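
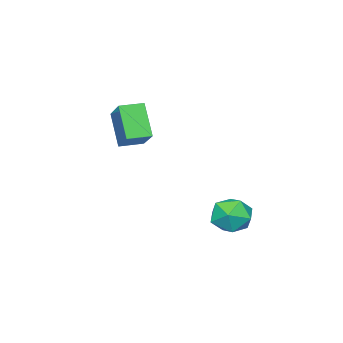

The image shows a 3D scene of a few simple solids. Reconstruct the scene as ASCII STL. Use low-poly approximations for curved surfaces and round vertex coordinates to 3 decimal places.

solid 
facet normal -0.288 -0.490 0.823
outer loop
vertex 4.52 -3.442 1.57
vertex 3.686 -2.892 1.606
vertex 3.759 -4.537 0.651
endloop
endfacet
facet normal 0.834 -0.550 -0.036
outer loop
vertex 4.234 -3.728 -0.706
vertex 4.52 -3.442 1.57
vertex 3.759 -4.537 0.651
endloop
endfacet
facet normal -0.288 -0.490 0.823
outer loop
vertex 3.759 -4.537 0.651
vertex 3.686 -2.892 1.606
vertex 2.925 -3.987 0.687
endloop
endfacet
facet normal -0.470 -0.676 -0.568
outer loop
vertex 2.925 -3.987 0.687
vertex 4.234 -3.728 -0.706
vertex 3.759 -4.537 0.651
endloop
endfacet
facet normal 0.470 0.676 0.568
outer loop
vertex 4.52 -3.442 1.57
vertex 4.161 -2.083 0.249
vertex 3.686 -2.892 1.606
endloop
endfacet
facet normal 0.834 -0.550 -0.036
outer loop
vertex 4.995 -2.633 0.213
vertex 4.52 -3.442 1.57
vertex 4.234 -3.728 -0.706
endloop
endfacet
facet normal 0.470 0.676 0.568
outer loop
vertex 4.995 -2.633 0.213
vertex 4.161 -2.083 0.249
vertex 4.52 -3.442 1.57
endloop
endfacet
facet normal -0.834 0.550 0.036
outer loop
vertex 3.686 -2.892 1.606
vertex 4.161 -2.083 0.249
vertex 2.925 -3.987 0.687
endloop
endfacet
facet normal -0.470 -0.676 -0.568
outer loop
vertex 3.4 -3.178 -0.67
vertex 4.234 -3.728 -0.706
vertex 2.925 -3.987 0.687
endloop
endfacet
facet normal -0.834 0.550 0.036
outer loop
vertex 2.925 -3.987 0.687
vertex 4.161 -2.083 0.249
vertex 3.4 -3.178 -0.67
endloop
endfacet
facet normal 0.288 0.490 -0.823
outer loop
vertex 3.4 -3.178 -0.67
vertex 4.995 -2.633 0.213
vertex 4.234 -3.728 -0.706
endloop
endfacet
facet normal 0.288 0.490 -0.823
outer loop
vertex 4.161 -2.083 0.249
vertex 4.995 -2.633 0.213
vertex 3.4 -3.178 -0.67
endloop
endfacet
facet normal 0.261 0.750 0.608
outer loop
vertex 2.318 1.145 -3.773
vertex 2.23 0.57 -3.027
vertex 3.061 0.643 -3.473
endloop
endfacet
facet normal 0.568 0.822 -0.031
outer loop
vertex 2.318 1.145 -3.773
vertex 3.061 0.643 -3.473
vertex 2.89 0.726 -4.4
endloop
endfacet
facet normal 0.052 0.851 -0.522
outer loop
vertex 2.318 1.145 -3.773
vertex 2.89 0.726 -4.4
vertex 1.952 0.705 -4.527
endloop
endfacet
facet normal -0.576 0.796 -0.185
outer loop
vertex 2.318 1.145 -3.773
vertex 1.952 0.705 -4.527
vertex 1.545 0.608 -3.679
endloop
endfacet
facet normal -0.447 0.733 0.512
outer loop
vertex 2.318 1.145 -3.773
vertex 1.545 0.608 -3.679
vertex 2.23 0.57 -3.027
endloop
endfacet
facet normal 0.959 0.238 -0.156
outer loop
vertex 2.89 0.726 -4.4
vertex 3.061 0.643 -3.473
vertex 3.155 -0.108 -4.041
endloop
endfacet
facet normal 0.461 0.120 0.879
outer loop
vertex 3.061 0.643 -3.473
vertex 2.23 0.57 -3.027
vertex 2.748 -0.205 -3.193
endloop
endfacet
facet normal -0.684 0.094 0.724
outer loop
vertex 2.23 0.57 -3.027
vertex 1.545 0.608 -3.679
vertex 1.81 -0.226 -3.32
endloop
endfacet
facet normal -0.893 0.195 -0.406
outer loop
vertex 1.545 0.608 -3.679
vertex 1.952 0.705 -4.527
vertex 1.639 -0.143 -4.247
endloop
endfacet
facet normal 0.122 0.285 -0.951
outer loop
vertex 1.952 0.705 -4.527
vertex 2.89 0.726 -4.4
vertex 2.47 -0.07 -4.693
endloop
endfacet
facet normal 0.576 -0.796 0.185
outer loop
vertex 2.382 -0.645 -3.947
vertex 3.155 -0.108 -4.041
vertex 2.748 -0.205 -3.193
endloop
endfacet
facet normal -0.052 -0.851 0.522
outer loop
vertex 2.382 -0.645 -3.947
vertex 2.748 -0.205 -3.193
vertex 1.81 -0.226 -3.32
endloop
endfacet
facet normal -0.568 -0.822 0.031
outer loop
vertex 2.382 -0.645 -3.947
vertex 1.81 -0.226 -3.32
vertex 1.639 -0.143 -4.247
endloop
endfacet
facet normal -0.261 -0.750 -0.608
outer loop
vertex 2.382 -0.645 -3.947
vertex 1.639 -0.143 -4.247
vertex 2.47 -0.07 -4.693
endloop
endfacet
facet normal 0.447 -0.733 -0.512
outer loop
vertex 2.382 -0.645 -3.947
vertex 2.47 -0.07 -4.693
vertex 3.155 -0.108 -4.041
endloop
endfacet
facet normal 0.893 -0.195 0.406
outer loop
vertex 2.748 -0.205 -3.193
vertex 3.155 -0.108 -4.041
vertex 3.061 0.643 -3.473
endloop
endfacet
facet normal -0.122 -0.285 0.951
outer loop
vertex 1.81 -0.226 -3.32
vertex 2.748 -0.205 -3.193
vertex 2.23 0.57 -3.027
endloop
endfacet
facet normal -0.959 -0.238 0.156
outer loop
vertex 1.639 -0.143 -4.247
vertex 1.81 -0.226 -3.32
vertex 1.545 0.608 -3.679
endloop
endfacet
facet normal -0.461 -0.120 -0.879
outer loop
vertex 2.47 -0.07 -4.693
vertex 1.639 -0.143 -4.247
vertex 1.952 0.705 -4.527
endloop
endfacet
facet normal 0.684 -0.094 -0.724
outer loop
vertex 3.155 -0.108 -4.041
vertex 2.47 -0.07 -4.693
vertex 2.89 0.726 -4.4
endloop
endfacet

endsolid


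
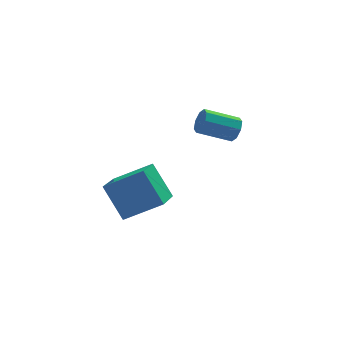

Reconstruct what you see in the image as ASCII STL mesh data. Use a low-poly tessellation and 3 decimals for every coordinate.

solid 
facet normal -0.318 0.542 0.778
outer loop
vertex -2.173 -4.435 -1.202
vertex -1.261 -2.637 -2.082
vertex -4.014 -4.014 -2.249
endloop
endfacet
facet normal -0.414 -0.817 0.400
outer loop
vertex -3.339 -5.163 -3.898
vertex -2.173 -4.435 -1.202
vertex -4.014 -4.014 -2.249
endloop
endfacet
facet normal -0.318 0.542 0.778
outer loop
vertex -4.014 -4.014 -2.249
vertex -1.261 -2.637 -2.082
vertex -3.102 -2.216 -3.129
endloop
endfacet
facet normal -0.853 0.195 -0.485
outer loop
vertex -3.102 -2.216 -3.129
vertex -3.339 -5.163 -3.898
vertex -4.014 -4.014 -2.249
endloop
endfacet
facet normal 0.853 -0.195 0.485
outer loop
vertex -2.173 -4.435 -1.202
vertex -0.586 -3.786 -3.731
vertex -1.261 -2.637 -2.082
endloop
endfacet
facet normal -0.414 -0.817 0.400
outer loop
vertex -1.498 -5.584 -2.851
vertex -2.173 -4.435 -1.202
vertex -3.339 -5.163 -3.898
endloop
endfacet
facet normal 0.853 -0.195 0.485
outer loop
vertex -1.498 -5.584 -2.851
vertex -0.586 -3.786 -3.731
vertex -2.173 -4.435 -1.202
endloop
endfacet
facet normal 0.414 0.817 -0.400
outer loop
vertex -1.261 -2.637 -2.082
vertex -0.586 -3.786 -3.731
vertex -3.102 -2.216 -3.129
endloop
endfacet
facet normal -0.853 0.195 -0.485
outer loop
vertex -2.427 -3.365 -4.778
vertex -3.339 -5.163 -3.898
vertex -3.102 -2.216 -3.129
endloop
endfacet
facet normal 0.414 0.817 -0.400
outer loop
vertex -3.102 -2.216 -3.129
vertex -0.586 -3.786 -3.731
vertex -2.427 -3.365 -4.778
endloop
endfacet
facet normal 0.318 -0.542 -0.778
outer loop
vertex -2.427 -3.365 -4.778
vertex -1.498 -5.584 -2.851
vertex -3.339 -5.163 -3.898
endloop
endfacet
facet normal 0.318 -0.542 -0.778
outer loop
vertex -0.586 -3.786 -3.731
vertex -1.498 -5.584 -2.851
vertex -2.427 -3.365 -4.778
endloop
endfacet
facet normal 0.906 -0.143 -0.398
outer loop
vertex 4.048 0.691 -1.879
vertex 3.739 0.311 -2.447
vertex 3.908 1.031 -2.32
endloop
endfacet
facet normal 0.346 0.793 0.501
outer loop
vertex 4.048 0.691 -1.879
vertex 3.908 1.031 -2.32
vertex 2.291 0.969 -1.106
endloop
endfacet
facet normal 0.345 0.794 0.501
outer loop
vertex 2.291 0.969 -1.106
vertex 3.908 1.031 -2.32
vertex 2.151 1.308 -1.547
endloop
endfacet
facet normal -0.906 0.144 0.398
outer loop
vertex 2.291 0.969 -1.106
vertex 2.151 1.308 -1.547
vertex 1.981 0.589 -1.673
endloop
endfacet
facet normal 0.906 -0.142 -0.399
outer loop
vertex 3.908 1.031 -2.32
vertex 3.739 0.311 -2.447
vertex 3.668 0.949 -2.836
endloop
endfacet
facet normal 0.071 0.979 -0.189
outer loop
vertex 3.908 1.031 -2.32
vertex 3.668 0.949 -2.836
vertex 2.151 1.308 -1.547
endloop
endfacet
facet normal 0.071 0.979 -0.189
outer loop
vertex 2.151 1.308 -1.547
vertex 3.668 0.949 -2.836
vertex 1.911 1.226 -2.062
endloop
endfacet
facet normal -0.906 0.144 0.399
outer loop
vertex 2.151 1.308 -1.547
vertex 1.911 1.226 -2.062
vertex 1.981 0.589 -1.673
endloop
endfacet
facet normal 0.906 -0.142 -0.399
outer loop
vertex 3.668 0.949 -2.836
vertex 3.739 0.311 -2.447
vertex 3.47 0.493 -3.123
endloop
endfacet
facet normal -0.246 0.590 -0.769
outer loop
vertex 3.668 0.949 -2.836
vertex 3.47 0.493 -3.123
vertex 1.911 1.226 -2.062
endloop
endfacet
facet normal -0.245 0.592 -0.768
outer loop
vertex 1.911 1.226 -2.062
vertex 3.47 0.493 -3.123
vertex 1.712 0.771 -2.349
endloop
endfacet
facet normal -0.905 0.144 0.399
outer loop
vertex 1.911 1.226 -2.062
vertex 1.712 0.771 -2.349
vertex 1.981 0.589 -1.673
endloop
endfacet
facet normal 0.906 -0.143 -0.399
outer loop
vertex 3.47 0.493 -3.123
vertex 3.739 0.311 -2.447
vertex 3.429 -0.069 -3.014
endloop
endfacet
facet normal -0.418 -0.144 -0.897
outer loop
vertex 3.47 0.493 -3.123
vertex 3.429 -0.069 -3.014
vertex 1.712 0.771 -2.349
endloop
endfacet
facet normal -0.417 -0.143 -0.897
outer loop
vertex 1.712 0.771 -2.349
vertex 3.429 -0.069 -3.014
vertex 1.672 0.209 -2.241
endloop
endfacet
facet normal -0.906 0.141 0.399
outer loop
vertex 1.712 0.771 -2.349
vertex 1.672 0.209 -2.241
vertex 1.981 0.589 -1.673
endloop
endfacet
facet normal 0.906 -0.144 -0.398
outer loop
vertex 3.429 -0.069 -3.014
vertex 3.739 0.311 -2.447
vertex 3.569 -0.408 -2.573
endloop
endfacet
facet normal -0.346 -0.794 -0.500
outer loop
vertex 3.429 -0.069 -3.014
vertex 3.569 -0.408 -2.573
vertex 1.672 0.209 -2.241
endloop
endfacet
facet normal -0.346 -0.793 -0.502
outer loop
vertex 1.672 0.209 -2.241
vertex 3.569 -0.408 -2.573
vertex 1.812 -0.131 -1.8
endloop
endfacet
facet normal -0.906 0.143 0.398
outer loop
vertex 1.672 0.209 -2.241
vertex 1.812 -0.131 -1.8
vertex 1.981 0.589 -1.673
endloop
endfacet
facet normal 0.906 -0.144 -0.399
outer loop
vertex 3.569 -0.408 -2.573
vertex 3.739 0.311 -2.447
vertex 3.809 -0.326 -2.058
endloop
endfacet
facet normal -0.071 -0.979 0.189
outer loop
vertex 3.569 -0.408 -2.573
vertex 3.809 -0.326 -2.058
vertex 1.812 -0.131 -1.8
endloop
endfacet
facet normal -0.071 -0.979 0.189
outer loop
vertex 1.812 -0.131 -1.8
vertex 3.809 -0.326 -2.058
vertex 2.052 -0.049 -1.284
endloop
endfacet
facet normal -0.906 0.142 0.399
outer loop
vertex 1.812 -0.131 -1.8
vertex 2.052 -0.049 -1.284
vertex 1.981 0.589 -1.673
endloop
endfacet
facet normal 0.905 -0.144 -0.399
outer loop
vertex 3.809 -0.326 -2.058
vertex 3.739 0.311 -2.447
vertex 4.008 0.129 -1.771
endloop
endfacet
facet normal 0.245 -0.592 0.768
outer loop
vertex 3.809 -0.326 -2.058
vertex 4.008 0.129 -1.771
vertex 2.052 -0.049 -1.284
endloop
endfacet
facet normal 0.245 -0.590 0.769
outer loop
vertex 2.052 -0.049 -1.284
vertex 4.008 0.129 -1.771
vertex 2.25 0.407 -0.997
endloop
endfacet
facet normal -0.906 0.142 0.399
outer loop
vertex 2.052 -0.049 -1.284
vertex 2.25 0.407 -0.997
vertex 1.981 0.589 -1.673
endloop
endfacet
facet normal 0.906 -0.141 -0.399
outer loop
vertex 4.008 0.129 -1.771
vertex 3.739 0.311 -2.447
vertex 4.048 0.691 -1.879
endloop
endfacet
facet normal 0.418 0.143 0.897
outer loop
vertex 4.008 0.129 -1.771
vertex 4.048 0.691 -1.879
vertex 2.25 0.407 -0.997
endloop
endfacet
facet normal 0.417 0.144 0.897
outer loop
vertex 2.25 0.407 -0.997
vertex 4.048 0.691 -1.879
vertex 2.291 0.969 -1.106
endloop
endfacet
facet normal -0.906 0.143 0.399
outer loop
vertex 2.25 0.407 -0.997
vertex 2.291 0.969 -1.106
vertex 1.981 0.589 -1.673
endloop
endfacet

endsolid


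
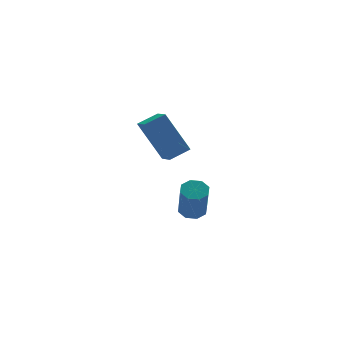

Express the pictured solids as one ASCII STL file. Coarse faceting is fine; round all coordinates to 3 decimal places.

solid 
facet normal -0.910 -0.184 -0.372
outer loop
vertex -2.81 -1.606 4.405
vertex -2.864 -0.737 4.108
vertex -1.923 -2.194 2.525
endloop
endfacet
facet normal 0.059 -0.945 0.323
outer loop
vertex -0.976 -2.003 2.912
vertex -2.81 -1.606 4.405
vertex -1.923 -2.194 2.525
endloop
endfacet
facet normal -0.910 -0.183 -0.372
outer loop
vertex -1.923 -2.194 2.525
vertex -2.864 -0.737 4.108
vertex -1.977 -1.324 2.228
endloop
endfacet
facet normal 0.411 -0.272 -0.870
outer loop
vertex -1.977 -1.324 2.228
vertex -0.976 -2.003 2.912
vertex -1.923 -2.194 2.525
endloop
endfacet
facet normal -0.411 0.272 0.870
outer loop
vertex -2.81 -1.606 4.405
vertex -1.917 -0.546 4.495
vertex -2.864 -0.737 4.108
endloop
endfacet
facet normal 0.058 -0.945 0.322
outer loop
vertex -1.863 -1.416 4.792
vertex -2.81 -1.606 4.405
vertex -0.976 -2.003 2.912
endloop
endfacet
facet normal -0.410 0.272 0.871
outer loop
vertex -1.863 -1.416 4.792
vertex -1.917 -0.546 4.495
vertex -2.81 -1.606 4.405
endloop
endfacet
facet normal -0.059 0.945 -0.323
outer loop
vertex -2.864 -0.737 4.108
vertex -1.917 -0.546 4.495
vertex -1.977 -1.324 2.228
endloop
endfacet
facet normal 0.410 -0.272 -0.870
outer loop
vertex -1.03 -1.134 2.615
vertex -0.976 -2.003 2.912
vertex -1.977 -1.324 2.228
endloop
endfacet
facet normal -0.058 0.945 -0.323
outer loop
vertex -1.977 -1.324 2.228
vertex -1.917 -0.546 4.495
vertex -1.03 -1.134 2.615
endloop
endfacet
facet normal 0.910 0.184 0.372
outer loop
vertex -1.03 -1.134 2.615
vertex -1.863 -1.416 4.792
vertex -0.976 -2.003 2.912
endloop
endfacet
facet normal 0.910 0.183 0.372
outer loop
vertex -1.917 -0.546 4.495
vertex -1.863 -1.416 4.792
vertex -1.03 -1.134 2.615
endloop
endfacet
facet normal 0.112 0.485 -0.868
outer loop
vertex 0.633 0.531 -1.861
vertex -0.013 0.557 -1.93
vertex 0.436 0.94 -1.658
endloop
endfacet
facet normal 0.911 0.298 0.285
outer loop
vertex 0.633 0.531 -1.861
vertex 0.436 0.94 -1.658
vertex 0.419 -0.384 -0.221
endloop
endfacet
facet normal 0.911 0.297 0.285
outer loop
vertex 0.419 -0.384 -0.221
vertex 0.436 0.94 -1.658
vertex 0.222 0.026 -0.018
endloop
endfacet
facet normal -0.113 -0.484 0.868
outer loop
vertex 0.419 -0.384 -0.221
vertex 0.222 0.026 -0.018
vertex -0.227 -0.357 -0.29
endloop
endfacet
facet normal 0.114 0.483 -0.868
outer loop
vertex 0.436 0.94 -1.658
vertex -0.013 0.557 -1.93
vertex -0.024 1.126 -1.615
endloop
endfacet
facet normal 0.366 0.792 0.489
outer loop
vertex 0.436 0.94 -1.658
vertex -0.024 1.126 -1.615
vertex 0.222 0.026 -0.018
endloop
endfacet
facet normal 0.365 0.792 0.489
outer loop
vertex 0.222 0.026 -0.018
vertex -0.024 1.126 -1.615
vertex -0.238 0.211 0.026
endloop
endfacet
facet normal -0.112 -0.485 0.867
outer loop
vertex 0.222 0.026 -0.018
vertex -0.238 0.211 0.026
vertex -0.227 -0.357 -0.29
endloop
endfacet
facet normal 0.113 0.483 -0.868
outer loop
vertex -0.024 1.126 -1.615
vertex -0.013 0.557 -1.93
vertex -0.477 0.978 -1.756
endloop
endfacet
facet normal -0.396 0.823 0.407
outer loop
vertex -0.024 1.126 -1.615
vertex -0.477 0.978 -1.756
vertex -0.238 0.211 0.026
endloop
endfacet
facet normal -0.396 0.823 0.407
outer loop
vertex -0.238 0.211 0.026
vertex -0.477 0.978 -1.756
vertex -0.691 0.063 -0.116
endloop
endfacet
facet normal -0.114 -0.485 0.867
outer loop
vertex -0.238 0.211 0.026
vertex -0.691 0.063 -0.116
vertex -0.227 -0.357 -0.29
endloop
endfacet
facet normal 0.113 0.483 -0.868
outer loop
vertex -0.477 0.978 -1.756
vertex -0.013 0.557 -1.93
vertex -0.659 0.584 -1.999
endloop
endfacet
facet normal -0.924 0.373 0.087
outer loop
vertex -0.477 0.978 -1.756
vertex -0.659 0.584 -1.999
vertex -0.691 0.063 -0.116
endloop
endfacet
facet normal -0.924 0.373 0.087
outer loop
vertex -0.691 0.063 -0.116
vertex -0.659 0.584 -1.999
vertex -0.873 -0.331 -0.359
endloop
endfacet
facet normal -0.112 -0.484 0.868
outer loop
vertex -0.691 0.063 -0.116
vertex -0.873 -0.331 -0.359
vertex -0.227 -0.357 -0.29
endloop
endfacet
facet normal 0.113 0.484 -0.868
outer loop
vertex -0.659 0.584 -1.999
vertex -0.013 0.557 -1.93
vertex -0.462 0.174 -2.202
endloop
endfacet
facet normal -0.911 -0.297 -0.285
outer loop
vertex -0.659 0.584 -1.999
vertex -0.462 0.174 -2.202
vertex -0.873 -0.331 -0.359
endloop
endfacet
facet normal -0.911 -0.298 -0.285
outer loop
vertex -0.873 -0.331 -0.359
vertex -0.462 0.174 -2.202
vertex -0.676 -0.74 -0.562
endloop
endfacet
facet normal -0.112 -0.485 0.868
outer loop
vertex -0.873 -0.331 -0.359
vertex -0.676 -0.74 -0.562
vertex -0.227 -0.357 -0.29
endloop
endfacet
facet normal 0.112 0.485 -0.867
outer loop
vertex -0.462 0.174 -2.202
vertex -0.013 0.557 -1.93
vertex -0.002 -0.011 -2.246
endloop
endfacet
facet normal -0.365 -0.792 -0.489
outer loop
vertex -0.462 0.174 -2.202
vertex -0.002 -0.011 -2.246
vertex -0.676 -0.74 -0.562
endloop
endfacet
facet normal -0.366 -0.792 -0.489
outer loop
vertex -0.676 -0.74 -0.562
vertex -0.002 -0.011 -2.246
vertex -0.216 -0.926 -0.605
endloop
endfacet
facet normal -0.114 -0.483 0.868
outer loop
vertex -0.676 -0.74 -0.562
vertex -0.216 -0.926 -0.605
vertex -0.227 -0.357 -0.29
endloop
endfacet
facet normal 0.114 0.485 -0.867
outer loop
vertex -0.002 -0.011 -2.246
vertex -0.013 0.557 -1.93
vertex 0.451 0.137 -2.104
endloop
endfacet
facet normal 0.396 -0.823 -0.407
outer loop
vertex -0.002 -0.011 -2.246
vertex 0.451 0.137 -2.104
vertex -0.216 -0.926 -0.605
endloop
endfacet
facet normal 0.396 -0.823 -0.408
outer loop
vertex -0.216 -0.926 -0.605
vertex 0.451 0.137 -2.104
vertex 0.237 -0.778 -0.464
endloop
endfacet
facet normal -0.113 -0.483 0.868
outer loop
vertex -0.216 -0.926 -0.605
vertex 0.237 -0.778 -0.464
vertex -0.227 -0.357 -0.29
endloop
endfacet
facet normal 0.112 0.484 -0.868
outer loop
vertex 0.451 0.137 -2.104
vertex -0.013 0.557 -1.93
vertex 0.633 0.531 -1.861
endloop
endfacet
facet normal 0.924 -0.373 -0.087
outer loop
vertex 0.451 0.137 -2.104
vertex 0.633 0.531 -1.861
vertex 0.237 -0.778 -0.464
endloop
endfacet
facet normal 0.924 -0.373 -0.087
outer loop
vertex 0.237 -0.778 -0.464
vertex 0.633 0.531 -1.861
vertex 0.419 -0.384 -0.221
endloop
endfacet
facet normal -0.113 -0.483 0.868
outer loop
vertex 0.237 -0.778 -0.464
vertex 0.419 -0.384 -0.221
vertex -0.227 -0.357 -0.29
endloop
endfacet

endsolid


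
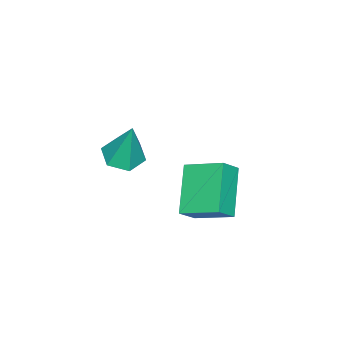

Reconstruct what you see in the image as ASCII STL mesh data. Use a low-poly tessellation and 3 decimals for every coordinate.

solid 
facet normal -0.080 -0.252 -0.964
outer loop
vertex 3.851 -2.397 1.248
vertex 3.03 -2.223 1.271
vertex 3.581 -1.622 1.068
endloop
endfacet
facet normal 0.914 0.361 0.183
outer loop
vertex 3.851 -2.397 1.248
vertex 3.581 -1.622 1.068
vertex 3.19 -1.717 3.209
endloop
endfacet
facet normal -0.080 -0.252 -0.964
outer loop
vertex 3.581 -1.622 1.068
vertex 3.03 -2.223 1.271
vertex 2.759 -1.448 1.091
endloop
endfacet
facet normal 0.209 0.975 0.081
outer loop
vertex 3.581 -1.622 1.068
vertex 2.759 -1.448 1.091
vertex 3.19 -1.717 3.209
endloop
endfacet
facet normal -0.079 -0.252 -0.965
outer loop
vertex 2.759 -1.448 1.091
vertex 3.03 -2.223 1.271
vertex 2.208 -2.049 1.293
endloop
endfacet
facet normal -0.679 0.698 0.227
outer loop
vertex 2.759 -1.448 1.091
vertex 2.208 -2.049 1.293
vertex 3.19 -1.717 3.209
endloop
endfacet
facet normal -0.079 -0.252 -0.965
outer loop
vertex 2.208 -2.049 1.293
vertex 3.03 -2.223 1.271
vertex 2.478 -2.824 1.473
endloop
endfacet
facet normal -0.860 -0.190 0.474
outer loop
vertex 2.208 -2.049 1.293
vertex 2.478 -2.824 1.473
vertex 3.19 -1.717 3.209
endloop
endfacet
facet normal -0.079 -0.252 -0.965
outer loop
vertex 2.478 -2.824 1.473
vertex 3.03 -2.223 1.271
vertex 3.3 -2.998 1.451
endloop
endfacet
facet normal -0.155 -0.803 0.575
outer loop
vertex 2.478 -2.824 1.473
vertex 3.3 -2.998 1.451
vertex 3.19 -1.717 3.209
endloop
endfacet
facet normal -0.080 -0.252 -0.964
outer loop
vertex 3.3 -2.998 1.451
vertex 3.03 -2.223 1.271
vertex 3.851 -2.397 1.248
endloop
endfacet
facet normal 0.733 -0.527 0.430
outer loop
vertex 3.3 -2.998 1.451
vertex 3.851 -2.397 1.248
vertex 3.19 -1.717 3.209
endloop
endfacet
facet normal -0.629 0.285 -0.723
outer loop
vertex -0.257 0.678 -0.946
vertex 1.382 1.446 -2.07
vertex -0.064 -0.876 -1.727
endloop
endfacet
facet normal -0.769 -0.361 0.528
outer loop
vertex 0.578 -1.166 -0.99
vertex -0.257 0.678 -0.946
vertex -0.064 -0.876 -1.727
endloop
endfacet
facet normal -0.629 0.285 -0.723
outer loop
vertex -0.064 -0.876 -1.727
vertex 1.382 1.446 -2.07
vertex 1.575 -0.108 -2.851
endloop
endfacet
facet normal 0.111 -0.888 -0.446
outer loop
vertex 1.575 -0.108 -2.851
vertex 0.578 -1.166 -0.99
vertex -0.064 -0.876 -1.727
endloop
endfacet
facet normal -0.111 0.888 0.446
outer loop
vertex -0.257 0.678 -0.946
vertex 2.024 1.156 -1.333
vertex 1.382 1.446 -2.07
endloop
endfacet
facet normal -0.769 -0.361 0.528
outer loop
vertex 0.385 0.388 -0.209
vertex -0.257 0.678 -0.946
vertex 0.578 -1.166 -0.99
endloop
endfacet
facet normal -0.111 0.888 0.446
outer loop
vertex 0.385 0.388 -0.209
vertex 2.024 1.156 -1.333
vertex -0.257 0.678 -0.946
endloop
endfacet
facet normal 0.769 0.361 -0.528
outer loop
vertex 1.382 1.446 -2.07
vertex 2.024 1.156 -1.333
vertex 1.575 -0.108 -2.851
endloop
endfacet
facet normal 0.111 -0.888 -0.446
outer loop
vertex 2.217 -0.398 -2.114
vertex 0.578 -1.166 -0.99
vertex 1.575 -0.108 -2.851
endloop
endfacet
facet normal 0.769 0.361 -0.528
outer loop
vertex 1.575 -0.108 -2.851
vertex 2.024 1.156 -1.333
vertex 2.217 -0.398 -2.114
endloop
endfacet
facet normal 0.629 -0.285 0.723
outer loop
vertex 2.217 -0.398 -2.114
vertex 0.385 0.388 -0.209
vertex 0.578 -1.166 -0.99
endloop
endfacet
facet normal 0.629 -0.285 0.723
outer loop
vertex 2.024 1.156 -1.333
vertex 0.385 0.388 -0.209
vertex 2.217 -0.398 -2.114
endloop
endfacet

endsolid


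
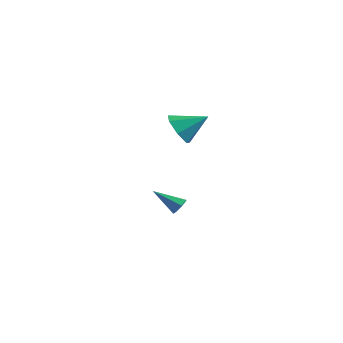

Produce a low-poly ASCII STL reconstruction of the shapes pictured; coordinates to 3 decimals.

solid 
facet normal -0.668 -0.530 -0.523
outer loop
vertex 2.585 -0.076 2.35
vertex 2.252 -0.46 3.165
vertex 1.965 0.34 2.72
endloop
endfacet
facet normal 0.348 0.857 -0.380
outer loop
vertex 2.585 -0.076 2.35
vertex 1.965 0.34 2.72
vertex 3.288 0.36 3.975
endloop
endfacet
facet normal -0.668 -0.530 -0.522
outer loop
vertex 1.965 0.34 2.72
vertex 2.252 -0.46 3.165
vertex 1.562 0.154 3.425
endloop
endfacet
facet normal -0.167 0.973 0.161
outer loop
vertex 1.965 0.34 2.72
vertex 1.562 0.154 3.425
vertex 3.288 0.36 3.975
endloop
endfacet
facet normal -0.668 -0.529 -0.523
outer loop
vertex 1.562 0.154 3.425
vertex 2.252 -0.46 3.165
vertex 1.678 -0.495 3.934
endloop
endfacet
facet normal -0.312 0.551 0.774
outer loop
vertex 1.562 0.154 3.425
vertex 1.678 -0.495 3.934
vertex 3.288 0.36 3.975
endloop
endfacet
facet normal -0.668 -0.530 -0.523
outer loop
vertex 1.678 -0.495 3.934
vertex 2.252 -0.46 3.165
vertex 2.227 -1.118 3.864
endloop
endfacet
facet normal 0.023 -0.091 0.996
outer loop
vertex 1.678 -0.495 3.934
vertex 2.227 -1.118 3.864
vertex 3.288 0.36 3.975
endloop
endfacet
facet normal -0.669 -0.529 -0.522
outer loop
vertex 2.227 -1.118 3.864
vertex 2.252 -0.46 3.165
vertex 2.794 -1.246 3.268
endloop
endfacet
facet normal 0.587 -0.471 0.659
outer loop
vertex 2.227 -1.118 3.864
vertex 2.794 -1.246 3.268
vertex 3.288 0.36 3.975
endloop
endfacet
facet normal -0.668 -0.529 -0.523
outer loop
vertex 2.794 -1.246 3.268
vertex 2.252 -0.46 3.165
vertex 2.954 -0.782 2.594
endloop
endfacet
facet normal 0.953 -0.301 0.019
outer loop
vertex 2.794 -1.246 3.268
vertex 2.954 -0.782 2.594
vertex 3.288 0.36 3.975
endloop
endfacet
facet normal -0.668 -0.530 -0.523
outer loop
vertex 2.954 -0.782 2.594
vertex 2.252 -0.46 3.165
vertex 2.585 -0.076 2.35
endloop
endfacet
facet normal 0.848 0.289 -0.444
outer loop
vertex 2.954 -0.782 2.594
vertex 2.585 -0.076 2.35
vertex 3.288 0.36 3.975
endloop
endfacet
facet normal 0.722 0.383 -0.577
outer loop
vertex 0.045 2.975 -2.929
vertex -0.255 2.879 -3.368
vertex -0.243 3.322 -3.059
endloop
endfacet
facet normal 0.100 0.421 0.902
outer loop
vertex 0.045 2.975 -2.929
vertex -0.243 3.322 -3.059
vertex -1.425 2.261 -2.432
endloop
endfacet
facet normal 0.721 0.383 -0.578
outer loop
vertex -0.243 3.322 -3.059
vertex -0.255 2.879 -3.368
vertex -0.54 3.335 -3.421
endloop
endfacet
facet normal -0.475 0.775 0.417
outer loop
vertex -0.243 3.322 -3.059
vertex -0.54 3.335 -3.421
vertex -1.425 2.261 -2.432
endloop
endfacet
facet normal 0.721 0.384 -0.577
outer loop
vertex -0.54 3.335 -3.421
vertex -0.255 2.879 -3.368
vertex -0.622 3.005 -3.743
endloop
endfacet
facet normal -0.849 0.462 -0.258
outer loop
vertex -0.54 3.335 -3.421
vertex -0.622 3.005 -3.743
vertex -1.425 2.261 -2.432
endloop
endfacet
facet normal 0.722 0.381 -0.578
outer loop
vertex -0.622 3.005 -3.743
vertex -0.255 2.879 -3.368
vertex -0.429 2.58 -3.782
endloop
endfacet
facet normal -0.740 -0.280 -0.612
outer loop
vertex -0.622 3.005 -3.743
vertex -0.429 2.58 -3.782
vertex -1.425 2.261 -2.432
endloop
endfacet
facet normal 0.722 0.380 -0.578
outer loop
vertex -0.429 2.58 -3.782
vertex -0.255 2.879 -3.368
vertex -0.105 2.38 -3.509
endloop
endfacet
facet normal -0.231 -0.895 -0.382
outer loop
vertex -0.429 2.58 -3.782
vertex -0.105 2.38 -3.509
vertex -1.425 2.261 -2.432
endloop
endfacet
facet normal 0.723 0.380 -0.577
outer loop
vertex -0.105 2.38 -3.509
vertex -0.255 2.879 -3.368
vertex 0.106 2.556 -3.129
endloop
endfacet
facet normal 0.296 -0.919 0.261
outer loop
vertex -0.105 2.38 -3.509
vertex 0.106 2.556 -3.129
vertex -1.425 2.261 -2.432
endloop
endfacet
facet normal 0.723 0.381 -0.577
outer loop
vertex 0.106 2.556 -3.129
vertex -0.255 2.879 -3.368
vertex 0.045 2.975 -2.929
endloop
endfacet
facet normal 0.443 -0.333 0.832
outer loop
vertex 0.106 2.556 -3.129
vertex 0.045 2.975 -2.929
vertex -1.425 2.261 -2.432
endloop
endfacet

endsolid


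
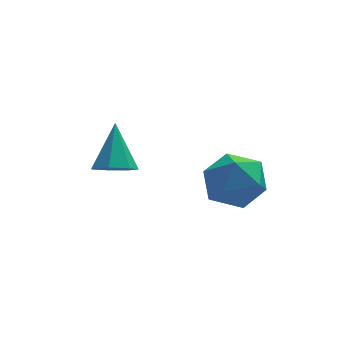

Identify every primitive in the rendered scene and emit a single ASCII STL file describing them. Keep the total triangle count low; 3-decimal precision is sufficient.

solid 
facet normal -0.111 -0.607 -0.787
outer loop
vertex -1.803 0.836 -0.236
vertex -2.239 1.367 -0.584
vertex -1.475 1.274 -0.62
endloop
endfacet
facet normal 0.846 -0.200 0.495
outer loop
vertex -1.803 0.836 -0.236
vertex -1.475 1.274 -0.62
vertex -2.041 2.453 0.824
endloop
endfacet
facet normal -0.111 -0.607 -0.787
outer loop
vertex -1.475 1.274 -0.62
vertex -2.239 1.367 -0.584
vertex -1.723 1.782 -0.977
endloop
endfacet
facet normal 0.900 0.437 -0.004
outer loop
vertex -1.475 1.274 -0.62
vertex -1.723 1.782 -0.977
vertex -2.041 2.453 0.824
endloop
endfacet
facet normal -0.111 -0.607 -0.787
outer loop
vertex -1.723 1.782 -0.977
vertex -2.239 1.367 -0.584
vertex -2.359 1.977 -1.038
endloop
endfacet
facet normal 0.306 0.909 -0.285
outer loop
vertex -1.723 1.782 -0.977
vertex -2.359 1.977 -1.038
vertex -2.041 2.453 0.824
endloop
endfacet
facet normal -0.110 -0.607 -0.787
outer loop
vertex -2.359 1.977 -1.038
vertex -2.239 1.367 -0.584
vertex -2.905 1.713 -0.758
endloop
endfacet
facet normal -0.487 0.862 -0.137
outer loop
vertex -2.359 1.977 -1.038
vertex -2.905 1.713 -0.758
vertex -2.041 2.453 0.824
endloop
endfacet
facet normal -0.110 -0.607 -0.787
outer loop
vertex -2.905 1.713 -0.758
vertex -2.239 1.367 -0.584
vertex -2.949 1.188 -0.347
endloop
endfacet
facet normal -0.885 0.331 0.328
outer loop
vertex -2.905 1.713 -0.758
vertex -2.949 1.188 -0.347
vertex -2.041 2.453 0.824
endloop
endfacet
facet normal -0.110 -0.607 -0.787
outer loop
vertex -2.949 1.188 -0.347
vertex -2.239 1.367 -0.584
vertex -2.459 0.798 -0.115
endloop
endfacet
facet normal -0.585 -0.283 0.760
outer loop
vertex -2.949 1.188 -0.347
vertex -2.459 0.798 -0.115
vertex -2.041 2.453 0.824
endloop
endfacet
facet normal -0.110 -0.606 -0.787
outer loop
vertex -2.459 0.798 -0.115
vertex -2.239 1.367 -0.584
vertex -1.803 0.836 -0.236
endloop
endfacet
facet normal 0.184 -0.520 0.834
outer loop
vertex -2.459 0.798 -0.115
vertex -1.803 0.836 -0.236
vertex -2.041 2.453 0.824
endloop
endfacet
facet normal -0.610 -0.437 0.661
outer loop
vertex 0.054 -1.661 1.105
vertex 0.481 -2.636 0.855
vertex 0.92 -2.036 1.657
endloop
endfacet
facet normal -0.451 0.229 0.863
outer loop
vertex 0.054 -1.661 1.105
vertex 0.92 -2.036 1.657
vertex 0.877 -0.986 1.356
endloop
endfacet
facet normal -0.656 0.673 0.342
outer loop
vertex 0.054 -1.661 1.105
vertex 0.877 -0.986 1.356
vertex 0.412 -0.936 0.367
endloop
endfacet
facet normal -0.942 0.281 -0.181
outer loop
vertex 0.054 -1.661 1.105
vertex 0.412 -0.936 0.367
vertex 0.167 -1.956 0.058
endloop
endfacet
facet normal -0.914 -0.404 0.015
outer loop
vertex 0.054 -1.661 1.105
vertex 0.167 -1.956 0.058
vertex 0.481 -2.636 0.855
endloop
endfacet
facet normal 0.258 0.276 0.926
outer loop
vertex 0.877 -0.986 1.356
vertex 0.92 -2.036 1.657
vertex 1.813 -1.544 1.262
endloop
endfacet
facet normal -0.001 -0.800 0.599
outer loop
vertex 0.92 -2.036 1.657
vertex 0.481 -2.636 0.855
vertex 1.568 -2.564 0.953
endloop
endfacet
facet normal -0.491 -0.749 -0.445
outer loop
vertex 0.481 -2.636 0.855
vertex 0.167 -1.956 0.058
vertex 1.103 -2.514 -0.036
endloop
endfacet
facet normal -0.536 0.360 -0.764
outer loop
vertex 0.167 -1.956 0.058
vertex 0.412 -0.936 0.367
vertex 1.06 -1.464 -0.337
endloop
endfacet
facet normal -0.073 0.994 0.085
outer loop
vertex 0.412 -0.936 0.367
vertex 0.877 -0.986 1.356
vertex 1.499 -0.864 0.465
endloop
endfacet
facet normal 0.942 -0.281 0.181
outer loop
vertex 1.926 -1.839 0.215
vertex 1.813 -1.544 1.262
vertex 1.568 -2.564 0.953
endloop
endfacet
facet normal 0.656 -0.673 -0.342
outer loop
vertex 1.926 -1.839 0.215
vertex 1.568 -2.564 0.953
vertex 1.103 -2.514 -0.036
endloop
endfacet
facet normal 0.451 -0.229 -0.863
outer loop
vertex 1.926 -1.839 0.215
vertex 1.103 -2.514 -0.036
vertex 1.06 -1.464 -0.337
endloop
endfacet
facet normal 0.610 0.437 -0.661
outer loop
vertex 1.926 -1.839 0.215
vertex 1.06 -1.464 -0.337
vertex 1.499 -0.864 0.465
endloop
endfacet
facet normal 0.914 0.404 -0.015
outer loop
vertex 1.926 -1.839 0.215
vertex 1.499 -0.864 0.465
vertex 1.813 -1.544 1.262
endloop
endfacet
facet normal 0.536 -0.360 0.764
outer loop
vertex 1.568 -2.564 0.953
vertex 1.813 -1.544 1.262
vertex 0.92 -2.036 1.657
endloop
endfacet
facet normal 0.073 -0.994 -0.085
outer loop
vertex 1.103 -2.514 -0.036
vertex 1.568 -2.564 0.953
vertex 0.481 -2.636 0.855
endloop
endfacet
facet normal -0.258 -0.276 -0.926
outer loop
vertex 1.06 -1.464 -0.337
vertex 1.103 -2.514 -0.036
vertex 0.167 -1.956 0.058
endloop
endfacet
facet normal 0.001 0.800 -0.599
outer loop
vertex 1.499 -0.864 0.465
vertex 1.06 -1.464 -0.337
vertex 0.412 -0.936 0.367
endloop
endfacet
facet normal 0.491 0.749 0.445
outer loop
vertex 1.813 -1.544 1.262
vertex 1.499 -0.864 0.465
vertex 0.877 -0.986 1.356
endloop
endfacet

endsolid


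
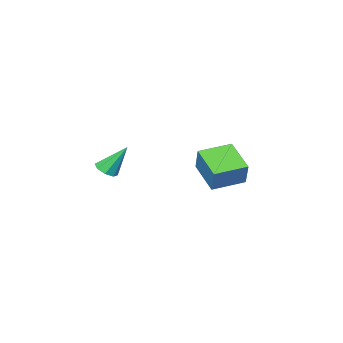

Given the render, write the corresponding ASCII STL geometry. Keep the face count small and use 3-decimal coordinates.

solid 
facet normal 0.400 -0.390 -0.830
outer loop
vertex 4.123 0.962 1.669
vertex 3.5 0.87 1.412
vertex 3.957 1.373 1.396
endloop
endfacet
facet normal 0.690 0.573 0.442
outer loop
vertex 4.123 0.962 1.669
vertex 3.957 1.373 1.396
vertex 2.74 1.61 2.988
endloop
endfacet
facet normal 0.400 -0.390 -0.830
outer loop
vertex 3.957 1.373 1.396
vertex 3.5 0.87 1.412
vertex 3.524 1.489 1.133
endloop
endfacet
facet normal 0.238 0.971 0.037
outer loop
vertex 3.957 1.373 1.396
vertex 3.524 1.489 1.133
vertex 2.74 1.61 2.988
endloop
endfacet
facet normal 0.400 -0.389 -0.830
outer loop
vertex 3.524 1.489 1.133
vertex 3.5 0.87 1.412
vertex 3.077 1.243 1.033
endloop
endfacet
facet normal -0.427 0.873 -0.237
outer loop
vertex 3.524 1.489 1.133
vertex 3.077 1.243 1.033
vertex 2.74 1.61 2.988
endloop
endfacet
facet normal 0.400 -0.389 -0.830
outer loop
vertex 3.077 1.243 1.033
vertex 3.5 0.87 1.412
vertex 2.878 0.778 1.155
endloop
endfacet
facet normal -0.916 0.334 -0.221
outer loop
vertex 3.077 1.243 1.033
vertex 2.878 0.778 1.155
vertex 2.74 1.61 2.988
endloop
endfacet
facet normal 0.400 -0.390 -0.829
outer loop
vertex 2.878 0.778 1.155
vertex 3.5 0.87 1.412
vertex 3.043 0.367 1.428
endloop
endfacet
facet normal -0.942 -0.327 0.077
outer loop
vertex 2.878 0.778 1.155
vertex 3.043 0.367 1.428
vertex 2.74 1.61 2.988
endloop
endfacet
facet normal 0.399 -0.389 -0.831
outer loop
vertex 3.043 0.367 1.428
vertex 3.5 0.87 1.412
vertex 3.477 0.25 1.691
endloop
endfacet
facet normal -0.489 -0.726 0.484
outer loop
vertex 3.043 0.367 1.428
vertex 3.477 0.25 1.691
vertex 2.74 1.61 2.988
endloop
endfacet
facet normal 0.402 -0.388 -0.829
outer loop
vertex 3.477 0.25 1.691
vertex 3.5 0.87 1.412
vertex 3.924 0.497 1.792
endloop
endfacet
facet normal 0.176 -0.628 0.758
outer loop
vertex 3.477 0.25 1.691
vertex 3.924 0.497 1.792
vertex 2.74 1.61 2.988
endloop
endfacet
facet normal 0.400 -0.390 -0.829
outer loop
vertex 3.924 0.497 1.792
vertex 3.5 0.87 1.412
vertex 4.123 0.962 1.669
endloop
endfacet
facet normal 0.665 -0.089 0.741
outer loop
vertex 3.924 0.497 1.792
vertex 4.123 0.962 1.669
vertex 2.74 1.61 2.988
endloop
endfacet
facet normal -0.945 0.299 0.132
outer loop
vertex -3.945 1.768 1.633
vertex -3.508 3.579 0.664
vertex -4.347 1.114 0.229
endloop
endfacet
facet normal -0.208 -0.863 0.461
outer loop
vertex -2.532 0.541 -0.024
vertex -3.945 1.768 1.633
vertex -4.347 1.114 0.229
endloop
endfacet
facet normal -0.945 0.299 0.132
outer loop
vertex -4.347 1.114 0.229
vertex -3.508 3.579 0.664
vertex -3.91 2.925 -0.74
endloop
endfacet
facet normal -0.251 -0.409 -0.877
outer loop
vertex -3.91 2.925 -0.74
vertex -2.532 0.541 -0.024
vertex -4.347 1.114 0.229
endloop
endfacet
facet normal 0.251 0.409 0.877
outer loop
vertex -3.945 1.768 1.633
vertex -1.693 3.006 0.411
vertex -3.508 3.579 0.664
endloop
endfacet
facet normal -0.208 -0.863 0.461
outer loop
vertex -2.13 1.195 1.38
vertex -3.945 1.768 1.633
vertex -2.532 0.541 -0.024
endloop
endfacet
facet normal 0.251 0.409 0.877
outer loop
vertex -2.13 1.195 1.38
vertex -1.693 3.006 0.411
vertex -3.945 1.768 1.633
endloop
endfacet
facet normal 0.208 0.863 -0.461
outer loop
vertex -3.508 3.579 0.664
vertex -1.693 3.006 0.411
vertex -3.91 2.925 -0.74
endloop
endfacet
facet normal -0.251 -0.409 -0.877
outer loop
vertex -2.095 2.352 -0.993
vertex -2.532 0.541 -0.024
vertex -3.91 2.925 -0.74
endloop
endfacet
facet normal 0.208 0.863 -0.461
outer loop
vertex -3.91 2.925 -0.74
vertex -1.693 3.006 0.411
vertex -2.095 2.352 -0.993
endloop
endfacet
facet normal 0.945 -0.299 -0.132
outer loop
vertex -2.095 2.352 -0.993
vertex -2.13 1.195 1.38
vertex -2.532 0.541 -0.024
endloop
endfacet
facet normal 0.945 -0.299 -0.132
outer loop
vertex -1.693 3.006 0.411
vertex -2.13 1.195 1.38
vertex -2.095 2.352 -0.993
endloop
endfacet

endsolid


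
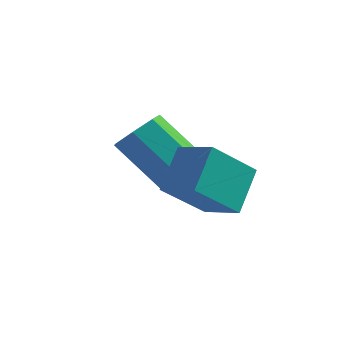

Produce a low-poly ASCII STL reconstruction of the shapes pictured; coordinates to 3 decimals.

solid 
facet normal -0.874 0.350 -0.336
outer loop
vertex 0.016 -1.95 -2.97
vertex 0.078 -0.868 -2.006
vertex 0.833 -0.991 -4.097
endloop
endfacet
facet normal -0.043 -0.745 -0.666
outer loop
vertex 1.882 -1.412 -3.694
vertex 0.016 -1.95 -2.97
vertex 0.833 -0.991 -4.097
endloop
endfacet
facet normal -0.874 0.350 -0.336
outer loop
vertex 0.833 -0.991 -4.097
vertex 0.078 -0.868 -2.006
vertex 0.895 0.09 -3.133
endloop
endfacet
facet normal 0.484 0.567 -0.667
outer loop
vertex 0.895 0.09 -3.133
vertex 1.882 -1.412 -3.694
vertex 0.833 -0.991 -4.097
endloop
endfacet
facet normal -0.484 -0.567 0.667
outer loop
vertex 0.016 -1.95 -2.97
vertex 1.127 -1.289 -1.603
vertex 0.078 -0.868 -2.006
endloop
endfacet
facet normal -0.043 -0.746 -0.665
outer loop
vertex 1.065 -2.37 -2.567
vertex 0.016 -1.95 -2.97
vertex 1.882 -1.412 -3.694
endloop
endfacet
facet normal -0.483 -0.567 0.667
outer loop
vertex 1.065 -2.37 -2.567
vertex 1.127 -1.289 -1.603
vertex 0.016 -1.95 -2.97
endloop
endfacet
facet normal 0.044 0.745 0.665
outer loop
vertex 0.078 -0.868 -2.006
vertex 1.127 -1.289 -1.603
vertex 0.895 0.09 -3.133
endloop
endfacet
facet normal 0.483 0.567 -0.667
outer loop
vertex 1.944 -0.33 -2.73
vertex 1.882 -1.412 -3.694
vertex 0.895 0.09 -3.133
endloop
endfacet
facet normal 0.043 0.745 0.665
outer loop
vertex 0.895 0.09 -3.133
vertex 1.127 -1.289 -1.603
vertex 1.944 -0.33 -2.73
endloop
endfacet
facet normal 0.874 -0.350 0.336
outer loop
vertex 1.944 -0.33 -2.73
vertex 1.065 -2.37 -2.567
vertex 1.882 -1.412 -3.694
endloop
endfacet
facet normal 0.874 -0.350 0.336
outer loop
vertex 1.127 -1.289 -1.603
vertex 1.065 -2.37 -2.567
vertex 1.944 -0.33 -2.73
endloop
endfacet
facet normal 0.730 -0.097 -0.676
outer loop
vertex 0.133 1.113 -3.406
vertex -0.323 0.608 -3.826
vertex -0.274 1.404 -3.887
endloop
endfacet
facet normal 0.351 0.903 0.249
outer loop
vertex 0.133 1.113 -3.406
vertex -0.274 1.404 -3.887
vertex -1.26 1.297 -2.113
endloop
endfacet
facet normal 0.350 0.903 0.249
outer loop
vertex -1.26 1.297 -2.113
vertex -0.274 1.404 -3.887
vertex -1.668 1.588 -2.594
endloop
endfacet
facet normal -0.730 0.096 0.677
outer loop
vertex -1.26 1.297 -2.113
vertex -1.668 1.588 -2.594
vertex -1.717 0.792 -2.534
endloop
endfacet
facet normal 0.729 -0.097 -0.677
outer loop
vertex -0.274 1.404 -3.887
vertex -0.323 0.608 -3.826
vertex -0.719 1.096 -4.322
endloop
endfacet
facet normal -0.240 0.891 -0.385
outer loop
vertex -0.274 1.404 -3.887
vertex -0.719 1.096 -4.322
vertex -1.668 1.588 -2.594
endloop
endfacet
facet normal -0.240 0.891 -0.386
outer loop
vertex -1.668 1.588 -2.594
vertex -0.719 1.096 -4.322
vertex -2.112 1.28 -3.029
endloop
endfacet
facet normal -0.730 0.096 0.677
outer loop
vertex -1.668 1.588 -2.594
vertex -2.112 1.28 -3.029
vertex -1.717 0.792 -2.534
endloop
endfacet
facet normal 0.730 -0.096 -0.677
outer loop
vertex -0.719 1.096 -4.322
vertex -0.323 0.608 -3.826
vertex -0.865 0.42 -4.384
endloop
endfacet
facet normal -0.651 0.208 -0.730
outer loop
vertex -0.719 1.096 -4.322
vertex -0.865 0.42 -4.384
vertex -2.112 1.28 -3.029
endloop
endfacet
facet normal -0.650 0.208 -0.731
outer loop
vertex -2.112 1.28 -3.029
vertex -0.865 0.42 -4.384
vertex -2.259 0.604 -3.091
endloop
endfacet
facet normal -0.729 0.097 0.677
outer loop
vertex -2.112 1.28 -3.029
vertex -2.259 0.604 -3.091
vertex -1.717 0.792 -2.534
endloop
endfacet
facet normal 0.730 -0.097 -0.677
outer loop
vertex -0.865 0.42 -4.384
vertex -0.323 0.608 -3.826
vertex -0.604 -0.114 -4.026
endloop
endfacet
facet normal -0.571 -0.631 -0.525
outer loop
vertex -0.865 0.42 -4.384
vertex -0.604 -0.114 -4.026
vertex -2.259 0.604 -3.091
endloop
endfacet
facet normal -0.571 -0.632 -0.525
outer loop
vertex -2.259 0.604 -3.091
vertex -0.604 -0.114 -4.026
vertex -1.997 0.07 -2.733
endloop
endfacet
facet normal -0.729 0.096 0.677
outer loop
vertex -2.259 0.604 -3.091
vertex -1.997 0.07 -2.733
vertex -1.717 0.792 -2.534
endloop
endfacet
facet normal 0.729 -0.096 -0.677
outer loop
vertex -0.604 -0.114 -4.026
vertex -0.323 0.608 -3.826
vertex -0.131 -0.104 -3.518
endloop
endfacet
facet normal -0.061 -0.995 0.076
outer loop
vertex -0.604 -0.114 -4.026
vertex -0.131 -0.104 -3.518
vertex -1.997 0.07 -2.733
endloop
endfacet
facet normal -0.061 -0.995 0.075
outer loop
vertex -1.997 0.07 -2.733
vertex -0.131 -0.104 -3.518
vertex -1.525 0.079 -2.225
endloop
endfacet
facet normal -0.730 0.097 0.677
outer loop
vertex -1.997 0.07 -2.733
vertex -1.525 0.079 -2.225
vertex -1.717 0.792 -2.534
endloop
endfacet
facet normal 0.730 -0.096 -0.677
outer loop
vertex -0.131 -0.104 -3.518
vertex -0.323 0.608 -3.826
vertex 0.197 0.442 -3.242
endloop
endfacet
facet normal 0.494 -0.610 0.619
outer loop
vertex -0.131 -0.104 -3.518
vertex 0.197 0.442 -3.242
vertex -1.525 0.079 -2.225
endloop
endfacet
facet normal 0.495 -0.609 0.620
outer loop
vertex -1.525 0.079 -2.225
vertex 0.197 0.442 -3.242
vertex -1.197 0.626 -1.949
endloop
endfacet
facet normal -0.730 0.097 0.676
outer loop
vertex -1.525 0.079 -2.225
vertex -1.197 0.626 -1.949
vertex -1.717 0.792 -2.534
endloop
endfacet
facet normal 0.730 -0.096 -0.677
outer loop
vertex 0.197 0.442 -3.242
vertex -0.323 0.608 -3.826
vertex 0.133 1.113 -3.406
endloop
endfacet
facet normal 0.677 0.235 0.697
outer loop
vertex 0.197 0.442 -3.242
vertex 0.133 1.113 -3.406
vertex -1.197 0.626 -1.949
endloop
endfacet
facet normal 0.678 0.234 0.697
outer loop
vertex -1.197 0.626 -1.949
vertex 0.133 1.113 -3.406
vertex -1.26 1.297 -2.113
endloop
endfacet
facet normal -0.730 0.097 0.676
outer loop
vertex -1.197 0.626 -1.949
vertex -1.26 1.297 -2.113
vertex -1.717 0.792 -2.534
endloop
endfacet

endsolid


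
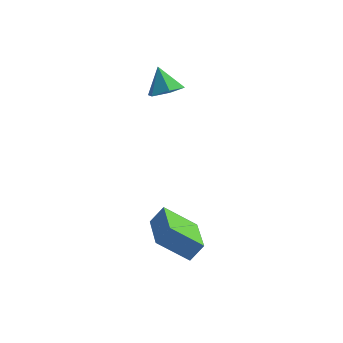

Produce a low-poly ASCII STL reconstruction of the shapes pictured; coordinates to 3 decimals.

solid 
facet normal 0.357 -0.515 -0.779
outer loop
vertex -0.075 1.844 2.14
vertex -0.827 1.818 1.813
vertex -0.323 2.439 1.633
endloop
endfacet
facet normal 0.592 0.651 0.475
outer loop
vertex -0.075 1.844 2.14
vertex -0.323 2.439 1.633
vertex -1.273 2.462 2.787
endloop
endfacet
facet normal 0.357 -0.515 -0.779
outer loop
vertex -0.323 2.439 1.633
vertex -0.827 1.818 1.813
vertex -1.075 2.413 1.306
endloop
endfacet
facet normal -0.019 0.999 -0.036
outer loop
vertex -0.323 2.439 1.633
vertex -1.075 2.413 1.306
vertex -1.273 2.462 2.787
endloop
endfacet
facet normal 0.357 -0.515 -0.779
outer loop
vertex -1.075 2.413 1.306
vertex -0.827 1.818 1.813
vertex -1.579 1.791 1.486
endloop
endfacet
facet normal -0.788 0.602 -0.125
outer loop
vertex -1.075 2.413 1.306
vertex -1.579 1.791 1.486
vertex -1.273 2.462 2.787
endloop
endfacet
facet normal 0.357 -0.516 -0.779
outer loop
vertex -1.579 1.791 1.486
vertex -0.827 1.818 1.813
vertex -1.331 1.197 1.993
endloop
endfacet
facet normal -0.945 -0.142 0.296
outer loop
vertex -1.579 1.791 1.486
vertex -1.331 1.197 1.993
vertex -1.273 2.462 2.787
endloop
endfacet
facet normal 0.357 -0.515 -0.779
outer loop
vertex -1.331 1.197 1.993
vertex -0.827 1.818 1.813
vertex -0.579 1.223 2.32
endloop
endfacet
facet normal -0.333 -0.490 0.805
outer loop
vertex -1.331 1.197 1.993
vertex -0.579 1.223 2.32
vertex -1.273 2.462 2.787
endloop
endfacet
facet normal 0.357 -0.515 -0.779
outer loop
vertex -0.579 1.223 2.32
vertex -0.827 1.818 1.813
vertex -0.075 1.844 2.14
endloop
endfacet
facet normal 0.435 -0.094 0.895
outer loop
vertex -0.579 1.223 2.32
vertex -0.075 1.844 2.14
vertex -1.273 2.462 2.787
endloop
endfacet
facet normal -0.550 -0.409 -0.728
outer loop
vertex -0.406 -4.083 -2.292
vertex -0.918 -2.277 -2.92
vertex 0.952 -4.06 -3.33
endloop
endfacet
facet normal 0.259 -0.912 0.318
outer loop
vertex 1.458 -3.683 -2.66
vertex -0.406 -4.083 -2.292
vertex 0.952 -4.06 -3.33
endloop
endfacet
facet normal -0.550 -0.409 -0.728
outer loop
vertex 0.952 -4.06 -3.33
vertex -0.918 -2.277 -2.92
vertex 0.441 -2.253 -3.959
endloop
endfacet
facet normal 0.794 0.013 -0.607
outer loop
vertex 0.441 -2.253 -3.959
vertex 1.458 -3.683 -2.66
vertex 0.952 -4.06 -3.33
endloop
endfacet
facet normal -0.794 -0.014 0.608
outer loop
vertex -0.406 -4.083 -2.292
vertex -0.412 -1.9 -2.25
vertex -0.918 -2.277 -2.92
endloop
endfacet
facet normal 0.258 -0.913 0.317
outer loop
vertex 0.099 -3.707 -1.621
vertex -0.406 -4.083 -2.292
vertex 1.458 -3.683 -2.66
endloop
endfacet
facet normal -0.795 -0.014 0.606
outer loop
vertex 0.099 -3.707 -1.621
vertex -0.412 -1.9 -2.25
vertex -0.406 -4.083 -2.292
endloop
endfacet
facet normal -0.259 0.912 -0.318
outer loop
vertex -0.918 -2.277 -2.92
vertex -0.412 -1.9 -2.25
vertex 0.441 -2.253 -3.959
endloop
endfacet
facet normal 0.795 0.015 -0.606
outer loop
vertex 0.946 -1.877 -3.288
vertex 1.458 -3.683 -2.66
vertex 0.441 -2.253 -3.959
endloop
endfacet
facet normal -0.258 0.913 -0.317
outer loop
vertex 0.441 -2.253 -3.959
vertex -0.412 -1.9 -2.25
vertex 0.946 -1.877 -3.288
endloop
endfacet
facet normal 0.550 0.409 0.728
outer loop
vertex 0.946 -1.877 -3.288
vertex 0.099 -3.707 -1.621
vertex 1.458 -3.683 -2.66
endloop
endfacet
facet normal 0.550 0.409 0.728
outer loop
vertex -0.412 -1.9 -2.25
vertex 0.099 -3.707 -1.621
vertex 0.946 -1.877 -3.288
endloop
endfacet

endsolid


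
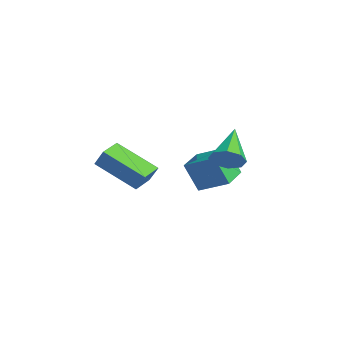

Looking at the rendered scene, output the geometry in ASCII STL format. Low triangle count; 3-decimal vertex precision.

solid 
facet normal 0.702 -0.469 -0.536
outer loop
vertex 2.122 2.213 0.285
vertex 1.574 1.882 -0.143
vertex 1.978 2.536 -0.186
endloop
endfacet
facet normal 0.389 0.811 0.437
outer loop
vertex 2.122 2.213 0.285
vertex 1.978 2.536 -0.186
vertex 0.206 2.798 0.903
endloop
endfacet
facet normal 0.702 -0.469 -0.536
outer loop
vertex 1.978 2.536 -0.186
vertex 1.574 1.882 -0.143
vertex 1.597 2.476 -0.632
endloop
endfacet
facet normal 0.042 0.985 -0.168
outer loop
vertex 1.978 2.536 -0.186
vertex 1.597 2.476 -0.632
vertex 0.206 2.798 0.903
endloop
endfacet
facet normal 0.701 -0.469 -0.537
outer loop
vertex 1.597 2.476 -0.632
vertex 1.574 1.882 -0.143
vertex 1.203 2.069 -0.791
endloop
endfacet
facet normal -0.470 0.676 -0.567
outer loop
vertex 1.597 2.476 -0.632
vertex 1.203 2.069 -0.791
vertex 0.206 2.798 0.903
endloop
endfacet
facet normal 0.702 -0.469 -0.537
outer loop
vertex 1.203 2.069 -0.791
vertex 1.574 1.882 -0.143
vertex 1.026 1.552 -0.571
endloop
endfacet
facet normal -0.847 0.066 -0.527
outer loop
vertex 1.203 2.069 -0.791
vertex 1.026 1.552 -0.571
vertex 0.206 2.798 0.903
endloop
endfacet
facet normal 0.701 -0.469 -0.536
outer loop
vertex 1.026 1.552 -0.571
vertex 1.574 1.882 -0.143
vertex 1.17 1.228 -0.099
endloop
endfacet
facet normal -0.869 -0.489 -0.070
outer loop
vertex 1.026 1.552 -0.571
vertex 1.17 1.228 -0.099
vertex 0.206 2.798 0.903
endloop
endfacet
facet normal 0.702 -0.469 -0.536
outer loop
vertex 1.17 1.228 -0.099
vertex 1.574 1.882 -0.143
vertex 1.551 1.288 0.347
endloop
endfacet
facet normal -0.523 -0.663 0.536
outer loop
vertex 1.17 1.228 -0.099
vertex 1.551 1.288 0.347
vertex 0.206 2.798 0.903
endloop
endfacet
facet normal 0.702 -0.469 -0.536
outer loop
vertex 1.551 1.288 0.347
vertex 1.574 1.882 -0.143
vertex 1.945 1.696 0.506
endloop
endfacet
facet normal -0.011 -0.354 0.935
outer loop
vertex 1.551 1.288 0.347
vertex 1.945 1.696 0.506
vertex 0.206 2.798 0.903
endloop
endfacet
facet normal 0.702 -0.469 -0.536
outer loop
vertex 1.945 1.696 0.506
vertex 1.574 1.882 -0.143
vertex 2.122 2.213 0.285
endloop
endfacet
facet normal 0.367 0.257 0.894
outer loop
vertex 1.945 1.696 0.506
vertex 2.122 2.213 0.285
vertex 0.206 2.798 0.903
endloop
endfacet
facet normal -0.628 0.772 0.101
outer loop
vertex -0.855 -1.845 0.432
vertex 0.494 -0.61 -0.622
vertex -1.259 -2.071 -0.351
endloop
endfacet
facet normal -0.640 -0.585 0.499
outer loop
vertex -0.594 -2.89 -0.458
vertex -0.855 -1.845 0.432
vertex -1.259 -2.071 -0.351
endloop
endfacet
facet normal -0.628 0.772 0.101
outer loop
vertex -1.259 -2.071 -0.351
vertex 0.494 -0.61 -0.622
vertex 0.089 -0.837 -1.405
endloop
endfacet
facet normal -0.445 -0.249 -0.860
outer loop
vertex 0.089 -0.837 -1.405
vertex -0.594 -2.89 -0.458
vertex -1.259 -2.071 -0.351
endloop
endfacet
facet normal 0.445 0.249 0.860
outer loop
vertex -0.855 -1.845 0.432
vertex 1.159 -1.429 -0.729
vertex 0.494 -0.61 -0.622
endloop
endfacet
facet normal -0.638 -0.585 0.500
outer loop
vertex -0.189 -2.663 0.325
vertex -0.855 -1.845 0.432
vertex -0.594 -2.89 -0.458
endloop
endfacet
facet normal 0.444 0.249 0.860
outer loop
vertex -0.189 -2.663 0.325
vertex 1.159 -1.429 -0.729
vertex -0.855 -1.845 0.432
endloop
endfacet
facet normal 0.639 0.584 -0.500
outer loop
vertex 0.494 -0.61 -0.622
vertex 1.159 -1.429 -0.729
vertex 0.089 -0.837 -1.405
endloop
endfacet
facet normal -0.444 -0.249 -0.861
outer loop
vertex 0.755 -1.655 -1.512
vertex -0.594 -2.89 -0.458
vertex 0.089 -0.837 -1.405
endloop
endfacet
facet normal 0.639 0.586 -0.499
outer loop
vertex 0.089 -0.837 -1.405
vertex 1.159 -1.429 -0.729
vertex 0.755 -1.655 -1.512
endloop
endfacet
facet normal 0.628 -0.772 -0.101
outer loop
vertex 0.755 -1.655 -1.512
vertex -0.189 -2.663 0.325
vertex -0.594 -2.89 -0.458
endloop
endfacet
facet normal 0.628 -0.772 -0.101
outer loop
vertex 1.159 -1.429 -0.729
vertex -0.189 -2.663 0.325
vertex 0.755 -1.655 -1.512
endloop
endfacet
facet normal -0.631 -0.652 -0.420
outer loop
vertex -1.687 1.364 -1.672
vertex -2.771 2.385 -1.63
vertex -1.282 1.849 -3.032
endloop
endfacet
facet normal 0.728 -0.685 -0.028
outer loop
vertex -0.349 2.815 -2.41
vertex -1.687 1.364 -1.672
vertex -1.282 1.849 -3.032
endloop
endfacet
facet normal -0.631 -0.652 -0.421
outer loop
vertex -1.282 1.849 -3.032
vertex -2.771 2.385 -1.63
vertex -2.366 2.871 -2.99
endloop
endfacet
facet normal 0.270 0.323 -0.907
outer loop
vertex -2.366 2.871 -2.99
vertex -0.349 2.815 -2.41
vertex -1.282 1.849 -3.032
endloop
endfacet
facet normal -0.270 -0.324 0.907
outer loop
vertex -1.687 1.364 -1.672
vertex -1.838 3.351 -1.008
vertex -2.771 2.385 -1.63
endloop
endfacet
facet normal 0.728 -0.685 -0.028
outer loop
vertex -0.754 2.329 -1.05
vertex -1.687 1.364 -1.672
vertex -0.349 2.815 -2.41
endloop
endfacet
facet normal -0.270 -0.324 0.907
outer loop
vertex -0.754 2.329 -1.05
vertex -1.838 3.351 -1.008
vertex -1.687 1.364 -1.672
endloop
endfacet
facet normal -0.728 0.685 0.028
outer loop
vertex -2.771 2.385 -1.63
vertex -1.838 3.351 -1.008
vertex -2.366 2.871 -2.99
endloop
endfacet
facet normal 0.270 0.324 -0.907
outer loop
vertex -1.433 3.836 -2.368
vertex -0.349 2.815 -2.41
vertex -2.366 2.871 -2.99
endloop
endfacet
facet normal -0.728 0.685 0.028
outer loop
vertex -2.366 2.871 -2.99
vertex -1.838 3.351 -1.008
vertex -1.433 3.836 -2.368
endloop
endfacet
facet normal 0.631 0.652 0.421
outer loop
vertex -1.433 3.836 -2.368
vertex -0.754 2.329 -1.05
vertex -0.349 2.815 -2.41
endloop
endfacet
facet normal 0.631 0.652 0.420
outer loop
vertex -1.838 3.351 -1.008
vertex -0.754 2.329 -1.05
vertex -1.433 3.836 -2.368
endloop
endfacet

endsolid


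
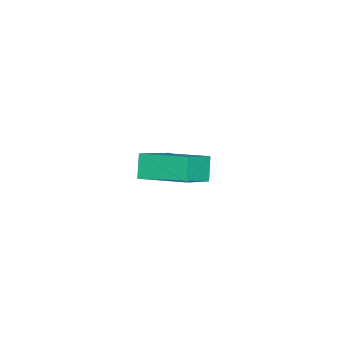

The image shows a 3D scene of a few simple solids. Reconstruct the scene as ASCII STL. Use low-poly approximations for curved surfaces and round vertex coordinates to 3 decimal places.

solid 
facet normal -0.367 0.861 -0.353
outer loop
vertex -0.472 -0.993 -1.75
vertex -0.9 -0.958 -1.219
vertex -0.279 -0.676 -1.177
endloop
endfacet
facet normal 0.315 0.781 -0.539
outer loop
vertex -0.472 -0.993 -1.75
vertex -0.279 -0.676 -1.177
vertex 0.161 -1.081 -1.507
endloop
endfacet
facet normal 0.374 0.175 -0.911
outer loop
vertex -0.472 -0.993 -1.75
vertex 0.161 -1.081 -1.507
vertex -0.188 -1.615 -1.753
endloop
endfacet
facet normal -0.273 -0.120 -0.955
outer loop
vertex -0.472 -0.993 -1.75
vertex -0.188 -1.615 -1.753
vertex -0.844 -1.539 -1.575
endloop
endfacet
facet normal -0.732 0.303 -0.610
outer loop
vertex -0.472 -0.993 -1.75
vertex -0.844 -1.539 -1.575
vertex -0.9 -0.958 -1.219
endloop
endfacet
facet normal 0.700 0.712 0.059
outer loop
vertex 0.161 -1.081 -1.507
vertex -0.279 -0.676 -1.177
vertex 0.124 -1.101 -0.825
endloop
endfacet
facet normal -0.406 0.840 0.360
outer loop
vertex -0.279 -0.676 -1.177
vertex -0.9 -0.958 -1.219
vertex -0.532 -1.025 -0.647
endloop
endfacet
facet normal -0.997 -0.062 -0.056
outer loop
vertex -0.9 -0.958 -1.219
vertex -0.844 -1.539 -1.575
vertex -0.881 -1.559 -0.893
endloop
endfacet
facet normal -0.253 -0.748 -0.613
outer loop
vertex -0.844 -1.539 -1.575
vertex -0.188 -1.615 -1.753
vertex -0.441 -1.964 -1.223
endloop
endfacet
facet normal 0.795 -0.269 -0.543
outer loop
vertex -0.188 -1.615 -1.753
vertex 0.161 -1.081 -1.507
vertex 0.18 -1.682 -1.181
endloop
endfacet
facet normal 0.273 0.120 0.955
outer loop
vertex -0.248 -1.647 -0.65
vertex 0.124 -1.101 -0.825
vertex -0.532 -1.025 -0.647
endloop
endfacet
facet normal -0.374 -0.175 0.911
outer loop
vertex -0.248 -1.647 -0.65
vertex -0.532 -1.025 -0.647
vertex -0.881 -1.559 -0.893
endloop
endfacet
facet normal -0.315 -0.781 0.539
outer loop
vertex -0.248 -1.647 -0.65
vertex -0.881 -1.559 -0.893
vertex -0.441 -1.964 -1.223
endloop
endfacet
facet normal 0.367 -0.861 0.353
outer loop
vertex -0.248 -1.647 -0.65
vertex -0.441 -1.964 -1.223
vertex 0.18 -1.682 -1.181
endloop
endfacet
facet normal 0.732 -0.303 0.610
outer loop
vertex -0.248 -1.647 -0.65
vertex 0.18 -1.682 -1.181
vertex 0.124 -1.101 -0.825
endloop
endfacet
facet normal 0.253 0.748 0.613
outer loop
vertex -0.532 -1.025 -0.647
vertex 0.124 -1.101 -0.825
vertex -0.279 -0.676 -1.177
endloop
endfacet
facet normal -0.795 0.269 0.543
outer loop
vertex -0.881 -1.559 -0.893
vertex -0.532 -1.025 -0.647
vertex -0.9 -0.958 -1.219
endloop
endfacet
facet normal -0.700 -0.712 -0.059
outer loop
vertex -0.441 -1.964 -1.223
vertex -0.881 -1.559 -0.893
vertex -0.844 -1.539 -1.575
endloop
endfacet
facet normal 0.406 -0.840 -0.360
outer loop
vertex 0.18 -1.682 -1.181
vertex -0.441 -1.964 -1.223
vertex -0.188 -1.615 -1.753
endloop
endfacet
facet normal 0.997 0.062 0.056
outer loop
vertex 0.124 -1.101 -0.825
vertex 0.18 -1.682 -1.181
vertex 0.161 -1.081 -1.507
endloop
endfacet
facet normal -0.541 -0.155 0.827
outer loop
vertex 3.894 -0.688 2.671
vertex 4.15 1.096 3.172
vertex 2.799 -0.347 2.018
endloop
endfacet
facet normal -0.137 -0.954 -0.268
outer loop
vertex 3.33 -0.196 1.208
vertex 3.894 -0.688 2.671
vertex 2.799 -0.347 2.018
endloop
endfacet
facet normal -0.541 -0.155 0.827
outer loop
vertex 2.799 -0.347 2.018
vertex 4.15 1.096 3.172
vertex 3.055 1.436 2.519
endloop
endfacet
facet normal -0.829 0.258 -0.496
outer loop
vertex 3.055 1.436 2.519
vertex 3.33 -0.196 1.208
vertex 2.799 -0.347 2.018
endloop
endfacet
facet normal 0.829 -0.258 0.496
outer loop
vertex 3.894 -0.688 2.671
vertex 4.681 1.247 2.362
vertex 4.15 1.096 3.172
endloop
endfacet
facet normal -0.136 -0.954 -0.268
outer loop
vertex 4.425 -0.536 1.861
vertex 3.894 -0.688 2.671
vertex 3.33 -0.196 1.208
endloop
endfacet
facet normal 0.829 -0.258 0.495
outer loop
vertex 4.425 -0.536 1.861
vertex 4.681 1.247 2.362
vertex 3.894 -0.688 2.671
endloop
endfacet
facet normal 0.137 0.954 0.267
outer loop
vertex 4.15 1.096 3.172
vertex 4.681 1.247 2.362
vertex 3.055 1.436 2.519
endloop
endfacet
facet normal -0.829 0.258 -0.495
outer loop
vertex 3.586 1.588 1.709
vertex 3.33 -0.196 1.208
vertex 3.055 1.436 2.519
endloop
endfacet
facet normal 0.137 0.953 0.269
outer loop
vertex 3.055 1.436 2.519
vertex 4.681 1.247 2.362
vertex 3.586 1.588 1.709
endloop
endfacet
facet normal 0.541 0.155 -0.827
outer loop
vertex 3.586 1.588 1.709
vertex 4.425 -0.536 1.861
vertex 3.33 -0.196 1.208
endloop
endfacet
facet normal 0.541 0.155 -0.827
outer loop
vertex 4.681 1.247 2.362
vertex 4.425 -0.536 1.861
vertex 3.586 1.588 1.709
endloop
endfacet

endsolid


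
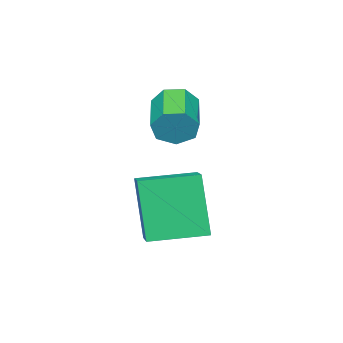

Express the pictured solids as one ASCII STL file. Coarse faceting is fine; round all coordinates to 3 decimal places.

solid 
facet normal 0.750 0.607 -0.264
outer loop
vertex -1.04 2.538 1.669
vertex -1.379 2.694 1.065
vertex -1.422 3.021 1.694
endloop
endfacet
facet normal 0.231 0.133 0.964
outer loop
vertex -1.04 2.538 1.669
vertex -1.422 3.021 1.694
vertex -2.263 1.55 2.099
endloop
endfacet
facet normal 0.231 0.133 0.964
outer loop
vertex -2.263 1.55 2.099
vertex -1.422 3.021 1.694
vertex -2.645 2.032 2.124
endloop
endfacet
facet normal -0.750 -0.608 0.263
outer loop
vertex -2.263 1.55 2.099
vertex -2.645 2.032 2.124
vertex -2.601 1.706 1.495
endloop
endfacet
facet normal 0.751 0.606 -0.264
outer loop
vertex -1.422 3.021 1.694
vertex -1.379 2.694 1.065
vertex -1.771 3.258 1.245
endloop
endfacet
facet normal -0.341 0.696 0.632
outer loop
vertex -1.422 3.021 1.694
vertex -1.771 3.258 1.245
vertex -2.645 2.032 2.124
endloop
endfacet
facet normal -0.341 0.696 0.632
outer loop
vertex -2.645 2.032 2.124
vertex -1.771 3.258 1.245
vertex -2.994 2.269 1.675
endloop
endfacet
facet normal -0.750 -0.607 0.262
outer loop
vertex -2.645 2.032 2.124
vertex -2.994 2.269 1.675
vertex -2.601 1.706 1.495
endloop
endfacet
facet normal 0.750 0.606 -0.264
outer loop
vertex -1.771 3.258 1.245
vertex -1.379 2.694 1.065
vertex -1.825 3.07 0.661
endloop
endfacet
facet normal -0.656 0.734 -0.176
outer loop
vertex -1.771 3.258 1.245
vertex -1.825 3.07 0.661
vertex -2.994 2.269 1.675
endloop
endfacet
facet normal -0.655 0.735 -0.175
outer loop
vertex -2.994 2.269 1.675
vertex -1.825 3.07 0.661
vertex -3.047 2.082 1.09
endloop
endfacet
facet normal -0.750 -0.607 0.262
outer loop
vertex -2.994 2.269 1.675
vertex -3.047 2.082 1.09
vertex -2.601 1.706 1.495
endloop
endfacet
facet normal 0.750 0.607 -0.263
outer loop
vertex -1.825 3.07 0.661
vertex -1.379 2.694 1.065
vertex -1.543 2.6 0.381
endloop
endfacet
facet normal -0.477 0.221 -0.851
outer loop
vertex -1.825 3.07 0.661
vertex -1.543 2.6 0.381
vertex -3.047 2.082 1.09
endloop
endfacet
facet normal -0.477 0.220 -0.851
outer loop
vertex -3.047 2.082 1.09
vertex -1.543 2.6 0.381
vertex -2.765 1.611 0.81
endloop
endfacet
facet normal -0.750 -0.606 0.264
outer loop
vertex -3.047 2.082 1.09
vertex -2.765 1.611 0.81
vertex -2.601 1.706 1.495
endloop
endfacet
facet normal 0.750 0.607 -0.263
outer loop
vertex -1.543 2.6 0.381
vertex -1.379 2.694 1.065
vertex -1.137 2.2 0.616
endloop
endfacet
facet normal 0.061 -0.459 -0.886
outer loop
vertex -1.543 2.6 0.381
vertex -1.137 2.2 0.616
vertex -2.765 1.611 0.81
endloop
endfacet
facet normal 0.061 -0.461 -0.885
outer loop
vertex -2.765 1.611 0.81
vertex -1.137 2.2 0.616
vertex -2.359 1.212 1.046
endloop
endfacet
facet normal -0.750 -0.607 0.264
outer loop
vertex -2.765 1.611 0.81
vertex -2.359 1.212 1.046
vertex -2.601 1.706 1.495
endloop
endfacet
facet normal 0.750 0.607 -0.264
outer loop
vertex -1.137 2.2 0.616
vertex -1.379 2.694 1.065
vertex -0.913 2.173 1.19
endloop
endfacet
facet normal 0.553 -0.794 -0.253
outer loop
vertex -1.137 2.2 0.616
vertex -0.913 2.173 1.19
vertex -2.359 1.212 1.046
endloop
endfacet
facet normal 0.553 -0.794 -0.254
outer loop
vertex -2.359 1.212 1.046
vertex -0.913 2.173 1.19
vertex -2.136 1.184 1.619
endloop
endfacet
facet normal -0.751 -0.606 0.263
outer loop
vertex -2.359 1.212 1.046
vertex -2.136 1.184 1.619
vertex -2.601 1.706 1.495
endloop
endfacet
facet normal 0.750 0.607 -0.264
outer loop
vertex -0.913 2.173 1.19
vertex -1.379 2.694 1.065
vertex -1.04 2.538 1.669
endloop
endfacet
facet normal 0.628 -0.530 0.570
outer loop
vertex -0.913 2.173 1.19
vertex -1.04 2.538 1.669
vertex -2.136 1.184 1.619
endloop
endfacet
facet normal 0.628 -0.530 0.570
outer loop
vertex -2.136 1.184 1.619
vertex -1.04 2.538 1.669
vertex -2.263 1.55 2.099
endloop
endfacet
facet normal -0.751 -0.606 0.263
outer loop
vertex -2.136 1.184 1.619
vertex -2.263 1.55 2.099
vertex -2.601 1.706 1.495
endloop
endfacet
facet normal -0.682 -0.672 -0.287
outer loop
vertex 0.083 2.417 -0.512
vertex -1.187 3.64 -0.358
vertex 0.383 2.987 -2.563
endloop
endfacet
facet normal 0.718 -0.691 -0.087
outer loop
vertex 1.147 3.74 -2.242
vertex 0.083 2.417 -0.512
vertex 0.383 2.987 -2.563
endloop
endfacet
facet normal -0.682 -0.672 -0.287
outer loop
vertex 0.383 2.987 -2.563
vertex -1.187 3.64 -0.358
vertex -0.887 4.21 -2.409
endloop
endfacet
facet normal 0.140 0.265 -0.954
outer loop
vertex -0.887 4.21 -2.409
vertex 1.147 3.74 -2.242
vertex 0.383 2.987 -2.563
endloop
endfacet
facet normal -0.140 -0.265 0.954
outer loop
vertex 0.083 2.417 -0.512
vertex -0.423 4.393 -0.037
vertex -1.187 3.64 -0.358
endloop
endfacet
facet normal 0.718 -0.691 -0.087
outer loop
vertex 0.847 3.17 -0.191
vertex 0.083 2.417 -0.512
vertex 1.147 3.74 -2.242
endloop
endfacet
facet normal -0.140 -0.265 0.954
outer loop
vertex 0.847 3.17 -0.191
vertex -0.423 4.393 -0.037
vertex 0.083 2.417 -0.512
endloop
endfacet
facet normal -0.718 0.691 0.087
outer loop
vertex -1.187 3.64 -0.358
vertex -0.423 4.393 -0.037
vertex -0.887 4.21 -2.409
endloop
endfacet
facet normal 0.140 0.265 -0.954
outer loop
vertex -0.123 4.963 -2.088
vertex 1.147 3.74 -2.242
vertex -0.887 4.21 -2.409
endloop
endfacet
facet normal -0.718 0.691 0.087
outer loop
vertex -0.887 4.21 -2.409
vertex -0.423 4.393 -0.037
vertex -0.123 4.963 -2.088
endloop
endfacet
facet normal 0.682 0.672 0.287
outer loop
vertex -0.123 4.963 -2.088
vertex 0.847 3.17 -0.191
vertex 1.147 3.74 -2.242
endloop
endfacet
facet normal 0.682 0.672 0.287
outer loop
vertex -0.423 4.393 -0.037
vertex 0.847 3.17 -0.191
vertex -0.123 4.963 -2.088
endloop
endfacet

endsolid


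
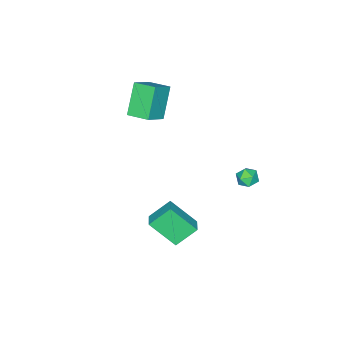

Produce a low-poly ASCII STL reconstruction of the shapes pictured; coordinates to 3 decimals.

solid 
facet normal -0.807 0.031 -0.589
outer loop
vertex -4.33 -4.746 3.974
vertex -4.47 -3.419 4.235
vertex -3.11 -4.293 2.326
endloop
endfacet
facet normal 0.103 -0.976 -0.192
outer loop
vertex -1.85 -4.341 3.245
vertex -4.33 -4.746 3.974
vertex -3.11 -4.293 2.326
endloop
endfacet
facet normal -0.807 0.031 -0.589
outer loop
vertex -3.11 -4.293 2.326
vertex -4.47 -3.419 4.235
vertex -3.25 -2.966 2.587
endloop
endfacet
facet normal 0.581 0.216 -0.785
outer loop
vertex -3.25 -2.966 2.587
vertex -1.85 -4.341 3.245
vertex -3.11 -4.293 2.326
endloop
endfacet
facet normal -0.581 -0.216 0.785
outer loop
vertex -4.33 -4.746 3.974
vertex -3.21 -3.467 5.154
vertex -4.47 -3.419 4.235
endloop
endfacet
facet normal 0.103 -0.976 -0.192
outer loop
vertex -3.07 -4.794 4.893
vertex -4.33 -4.746 3.974
vertex -1.85 -4.341 3.245
endloop
endfacet
facet normal -0.581 -0.216 0.785
outer loop
vertex -3.07 -4.794 4.893
vertex -3.21 -3.467 5.154
vertex -4.33 -4.746 3.974
endloop
endfacet
facet normal -0.103 0.976 0.192
outer loop
vertex -4.47 -3.419 4.235
vertex -3.21 -3.467 5.154
vertex -3.25 -2.966 2.587
endloop
endfacet
facet normal 0.581 0.216 -0.785
outer loop
vertex -1.99 -3.014 3.506
vertex -1.85 -4.341 3.245
vertex -3.25 -2.966 2.587
endloop
endfacet
facet normal -0.103 0.976 0.192
outer loop
vertex -3.25 -2.966 2.587
vertex -3.21 -3.467 5.154
vertex -1.99 -3.014 3.506
endloop
endfacet
facet normal 0.807 -0.031 0.589
outer loop
vertex -1.99 -3.014 3.506
vertex -3.07 -4.794 4.893
vertex -1.85 -4.341 3.245
endloop
endfacet
facet normal 0.807 -0.031 0.589
outer loop
vertex -3.21 -3.467 5.154
vertex -3.07 -4.794 4.893
vertex -1.99 -3.014 3.506
endloop
endfacet
facet normal -0.753 -0.581 -0.310
outer loop
vertex -0.783 -0.639 -1.328
vertex -1.287 0.775 -2.753
vertex 0.189 -1.344 -2.37
endloop
endfacet
facet normal 0.243 -0.683 0.689
outer loop
vertex 0.927 -0.775 -2.067
vertex -0.783 -0.639 -1.328
vertex 0.189 -1.344 -2.37
endloop
endfacet
facet normal -0.753 -0.581 -0.309
outer loop
vertex 0.189 -1.344 -2.37
vertex -1.287 0.775 -2.753
vertex -0.315 0.07 -3.796
endloop
endfacet
facet normal 0.611 -0.443 -0.656
outer loop
vertex -0.315 0.07 -3.796
vertex 0.927 -0.775 -2.067
vertex 0.189 -1.344 -2.37
endloop
endfacet
facet normal -0.611 0.443 0.656
outer loop
vertex -0.783 -0.639 -1.328
vertex -0.549 1.344 -2.45
vertex -1.287 0.775 -2.753
endloop
endfacet
facet normal 0.243 -0.683 0.688
outer loop
vertex -0.045 -0.07 -1.024
vertex -0.783 -0.639 -1.328
vertex 0.927 -0.775 -2.067
endloop
endfacet
facet normal -0.612 0.443 0.655
outer loop
vertex -0.045 -0.07 -1.024
vertex -0.549 1.344 -2.45
vertex -0.783 -0.639 -1.328
endloop
endfacet
facet normal -0.244 0.683 -0.689
outer loop
vertex -1.287 0.775 -2.753
vertex -0.549 1.344 -2.45
vertex -0.315 0.07 -3.796
endloop
endfacet
facet normal 0.612 -0.443 -0.656
outer loop
vertex 0.423 0.639 -3.492
vertex 0.927 -0.775 -2.067
vertex -0.315 0.07 -3.796
endloop
endfacet
facet normal -0.243 0.683 -0.689
outer loop
vertex -0.315 0.07 -3.796
vertex -0.549 1.344 -2.45
vertex 0.423 0.639 -3.492
endloop
endfacet
facet normal 0.753 0.580 0.310
outer loop
vertex 0.423 0.639 -3.492
vertex -0.045 -0.07 -1.024
vertex 0.927 -0.775 -2.067
endloop
endfacet
facet normal 0.753 0.581 0.310
outer loop
vertex -0.549 1.344 -2.45
vertex -0.045 -0.07 -1.024
vertex 0.423 0.639 -3.492
endloop
endfacet
facet normal -0.626 -0.267 0.732
outer loop
vertex -4.43 2.372 0.29
vertex -4.4 1.713 0.075
vertex -3.947 1.945 0.547
endloop
endfacet
facet normal -0.232 0.295 0.927
outer loop
vertex -4.43 2.372 0.29
vertex -3.947 1.945 0.547
vertex -3.78 2.598 0.381
endloop
endfacet
facet normal -0.349 0.819 0.455
outer loop
vertex -4.43 2.372 0.29
vertex -3.78 2.598 0.381
vertex -4.129 2.769 -0.194
endloop
endfacet
facet normal -0.814 0.580 -0.030
outer loop
vertex -4.43 2.372 0.29
vertex -4.129 2.769 -0.194
vertex -4.512 2.222 -0.383
endloop
endfacet
facet normal -0.986 -0.091 0.140
outer loop
vertex -4.43 2.372 0.29
vertex -4.512 2.222 -0.383
vertex -4.4 1.713 0.075
endloop
endfacet
facet normal 0.454 0.109 0.884
outer loop
vertex -3.78 2.598 0.381
vertex -3.947 1.945 0.547
vertex -3.348 2.078 0.223
endloop
endfacet
facet normal -0.183 -0.801 0.570
outer loop
vertex -3.947 1.945 0.547
vertex -4.4 1.713 0.075
vertex -3.731 1.531 0.034
endloop
endfacet
facet normal -0.764 -0.517 -0.387
outer loop
vertex -4.4 1.713 0.075
vertex -4.512 2.222 -0.383
vertex -4.08 1.702 -0.541
endloop
endfacet
facet normal -0.485 0.569 -0.664
outer loop
vertex -4.512 2.222 -0.383
vertex -4.129 2.769 -0.194
vertex -3.913 2.355 -0.707
endloop
endfacet
facet normal 0.267 0.956 0.122
outer loop
vertex -4.129 2.769 -0.194
vertex -3.78 2.598 0.381
vertex -3.46 2.587 -0.235
endloop
endfacet
facet normal 0.814 -0.580 0.030
outer loop
vertex -3.43 1.928 -0.45
vertex -3.348 2.078 0.223
vertex -3.731 1.531 0.034
endloop
endfacet
facet normal 0.349 -0.819 -0.455
outer loop
vertex -3.43 1.928 -0.45
vertex -3.731 1.531 0.034
vertex -4.08 1.702 -0.541
endloop
endfacet
facet normal 0.232 -0.295 -0.927
outer loop
vertex -3.43 1.928 -0.45
vertex -4.08 1.702 -0.541
vertex -3.913 2.355 -0.707
endloop
endfacet
facet normal 0.626 0.267 -0.732
outer loop
vertex -3.43 1.928 -0.45
vertex -3.913 2.355 -0.707
vertex -3.46 2.587 -0.235
endloop
endfacet
facet normal 0.986 0.091 -0.140
outer loop
vertex -3.43 1.928 -0.45
vertex -3.46 2.587 -0.235
vertex -3.348 2.078 0.223
endloop
endfacet
facet normal 0.485 -0.569 0.664
outer loop
vertex -3.731 1.531 0.034
vertex -3.348 2.078 0.223
vertex -3.947 1.945 0.547
endloop
endfacet
facet normal -0.267 -0.956 -0.122
outer loop
vertex -4.08 1.702 -0.541
vertex -3.731 1.531 0.034
vertex -4.4 1.713 0.075
endloop
endfacet
facet normal -0.454 -0.109 -0.884
outer loop
vertex -3.913 2.355 -0.707
vertex -4.08 1.702 -0.541
vertex -4.512 2.222 -0.383
endloop
endfacet
facet normal 0.183 0.801 -0.570
outer loop
vertex -3.46 2.587 -0.235
vertex -3.913 2.355 -0.707
vertex -4.129 2.769 -0.194
endloop
endfacet
facet normal 0.764 0.517 0.387
outer loop
vertex -3.348 2.078 0.223
vertex -3.46 2.587 -0.235
vertex -3.78 2.598 0.381
endloop
endfacet

endsolid
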